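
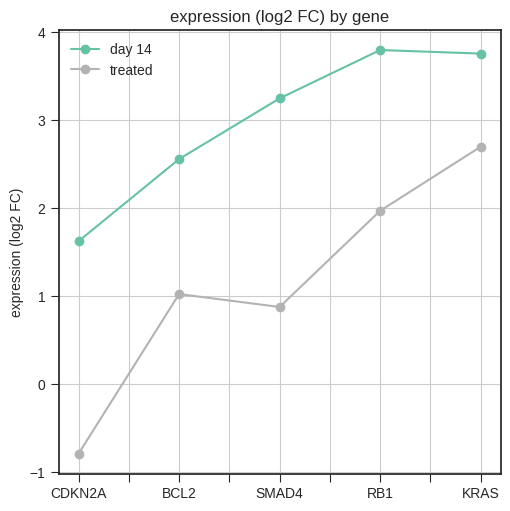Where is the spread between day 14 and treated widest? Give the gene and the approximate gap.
CDKN2A, ≈ 2.5 log2 FC

CDKN2A: day 14 ≈ 1.5, treated ≈ -1.0 → gap ≈ 2.5. Next-largest (SMAD4) is only ≈ 2.0.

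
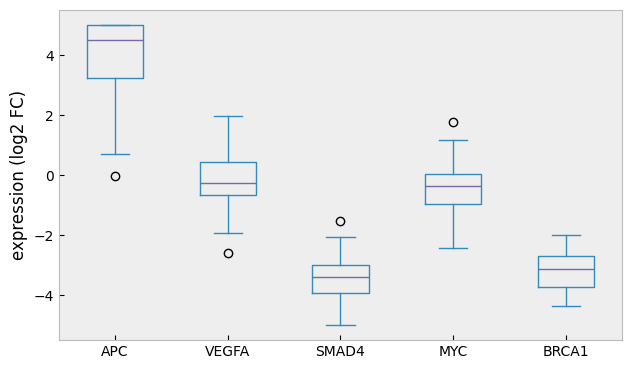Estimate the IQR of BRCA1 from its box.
≈ 1

Q3 ≈ -3, Q1 ≈ -4; IQR ≈ 1.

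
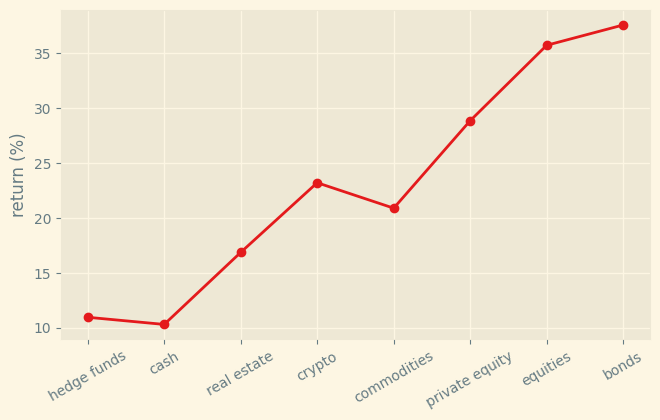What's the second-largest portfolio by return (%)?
equities

Top 3: bonds ≈ 40, equities ≈ 35, private equity ≈ 30.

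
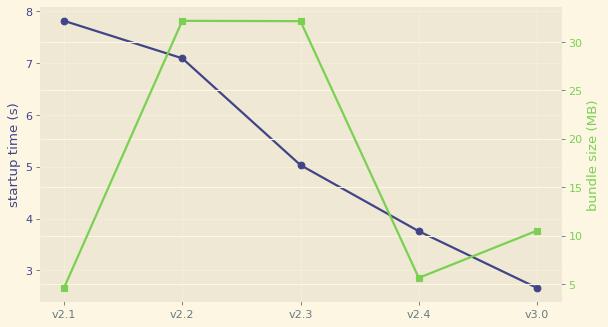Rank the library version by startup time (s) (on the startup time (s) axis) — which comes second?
Top 3 (on the startup time (s) axis): v2.1 ≈ 8.0, v2.2 ≈ 7.0, v2.3 ≈ 5.0.

v2.2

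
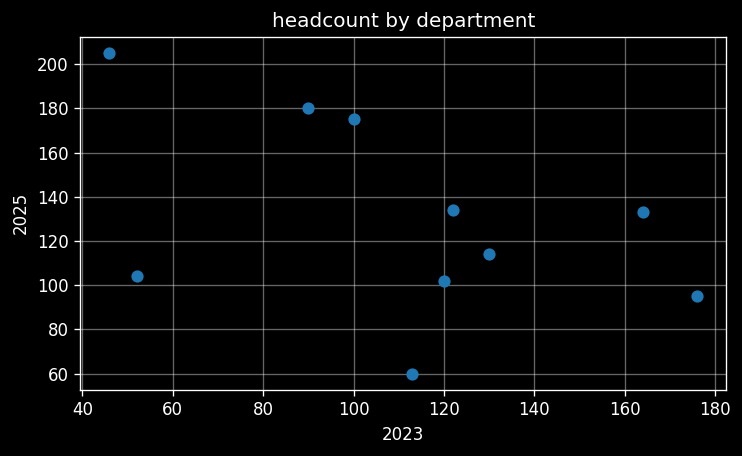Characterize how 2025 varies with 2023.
negative, moderate

Points are negatively correlated; moderate (|r| ≈ 0.5).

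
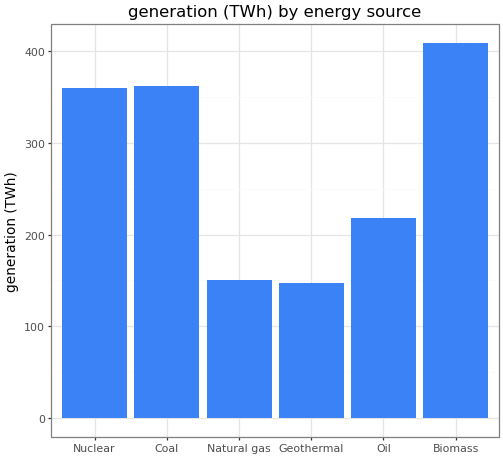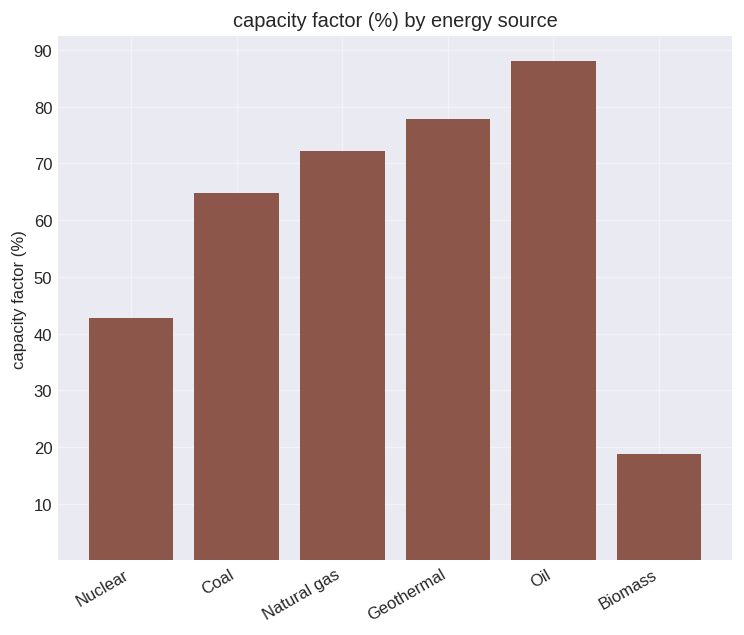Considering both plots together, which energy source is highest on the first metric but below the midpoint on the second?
Chart 2 median capacity factor (%) ≈ 70; below-median energy sources: Nuclear, Coal, Biomass. Among those, Biomass has the highest generation (TWh) (≈ 400).

Biomass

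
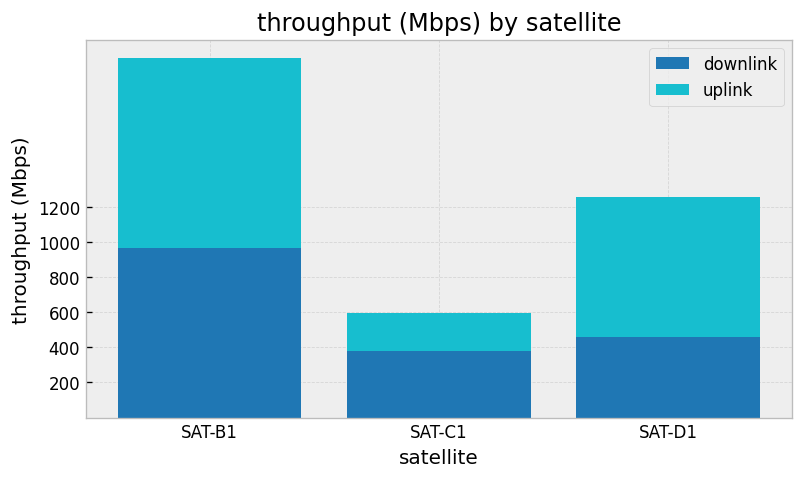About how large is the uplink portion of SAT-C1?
≈ 200

uplink top ≈ 600, bottom ≈ 400; segment ≈ 200.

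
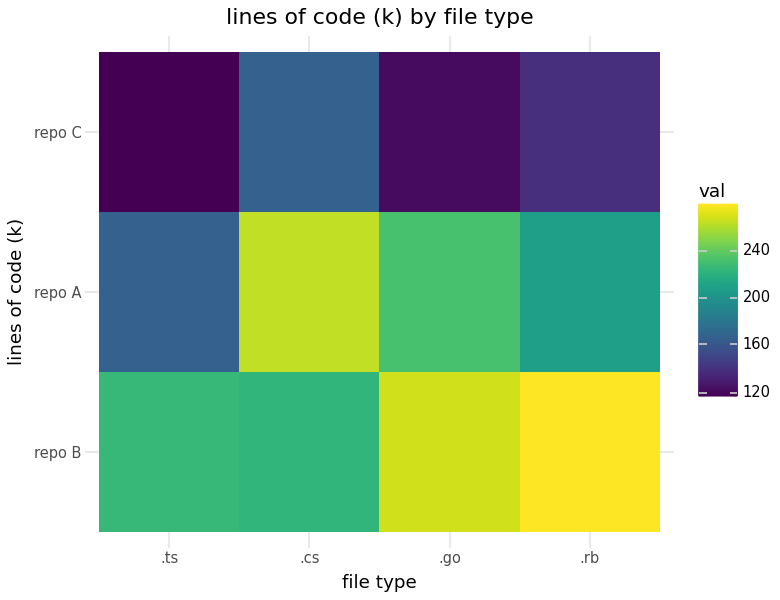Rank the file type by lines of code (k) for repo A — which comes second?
.go

Top 3 for repo A: .cs ≈ 260, .go ≈ 240, .rb ≈ 200.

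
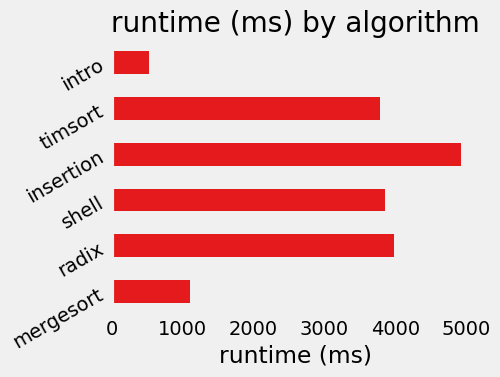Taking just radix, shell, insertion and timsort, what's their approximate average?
≈ 4250

(4000 + 4000 + 5000 + 4000) / 4 ≈ 4250.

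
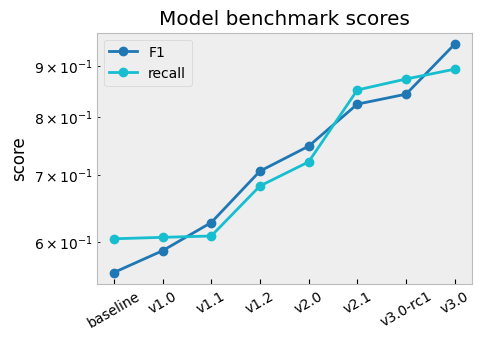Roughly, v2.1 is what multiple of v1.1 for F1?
≈ 1.23×

v2.1 ≈ 0.80, v1.1 ≈ 0.65; 0.80/0.65 ≈ 1.23.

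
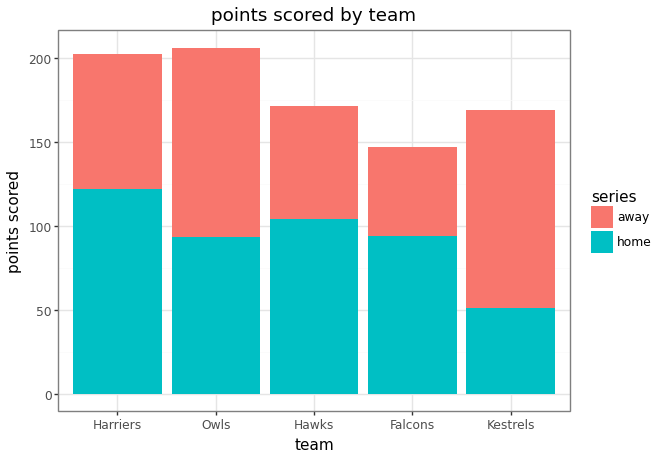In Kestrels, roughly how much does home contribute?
≈ 60

home top ≈ 60, bottom ≈ 0; segment ≈ 60.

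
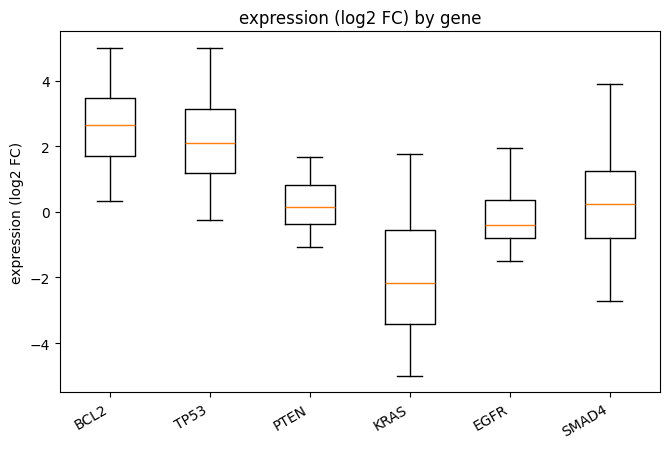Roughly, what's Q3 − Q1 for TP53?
≈ 2.0

Q3 ≈ 3.0, Q1 ≈ 1.0; IQR ≈ 2.0.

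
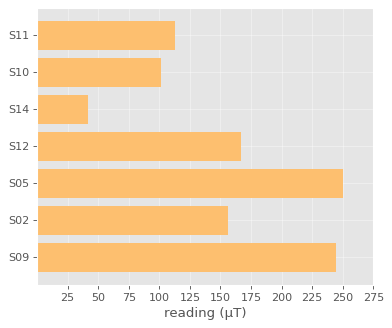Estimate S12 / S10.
≈ 1.75×

S12 ≈ 175, S10 ≈ 100; 175/100 ≈ 1.75.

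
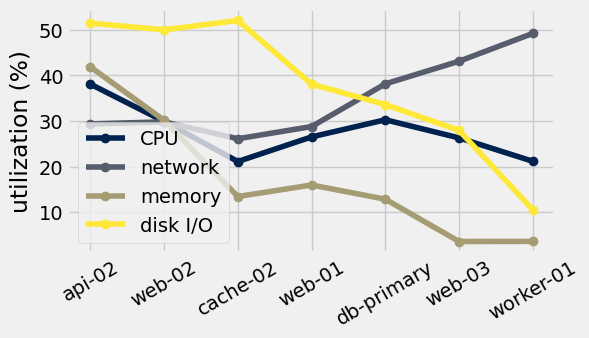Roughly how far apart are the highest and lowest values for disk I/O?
Max cache-02 ≈ 50, min worker-01 ≈ 10; range ≈ 40.

≈ 40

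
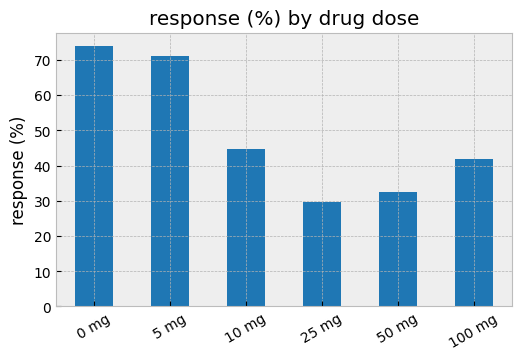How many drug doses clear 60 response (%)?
Above 60: 0 mg, 5 mg.

2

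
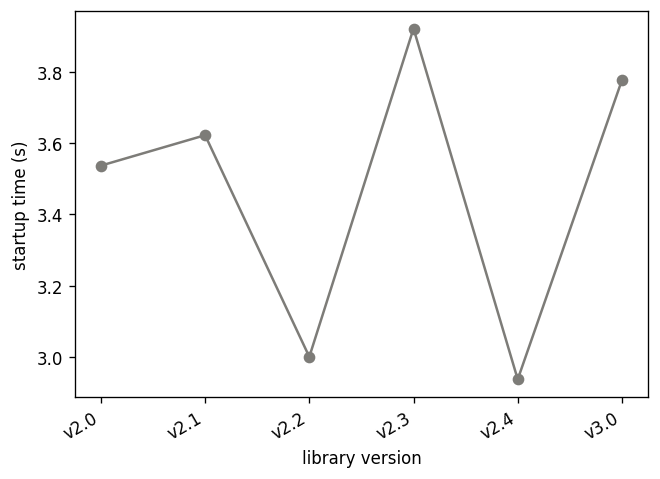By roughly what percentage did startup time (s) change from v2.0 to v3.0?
≈ +8.6%

v2.0 ≈ 3.5, v3.0 ≈ 3.8; (3.8 − 3.5) / 3.5 ≈ +8.6%.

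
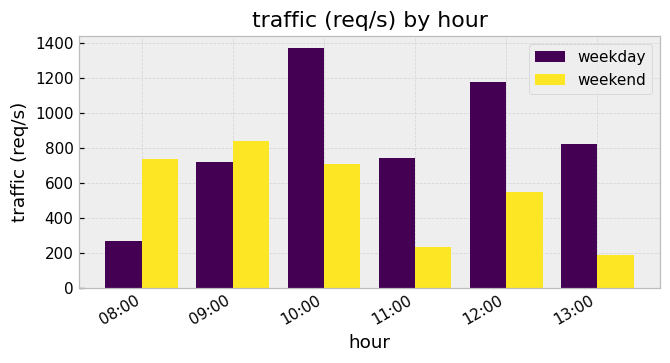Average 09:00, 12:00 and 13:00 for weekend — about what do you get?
≈ 533

(800 + 600 + 200) / 3 ≈ 533.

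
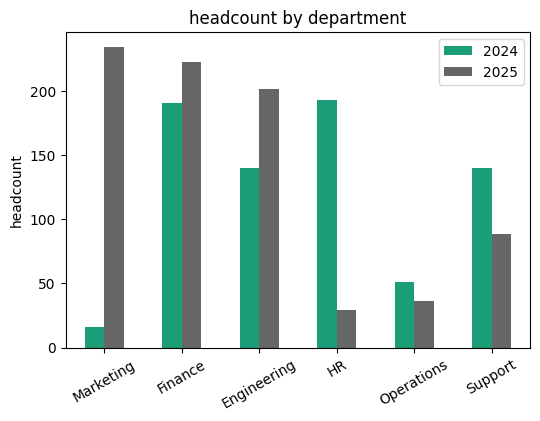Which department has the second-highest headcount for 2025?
Finance

Top 3 for 2025: Marketing ≈ 240, Finance ≈ 220, Engineering ≈ 200.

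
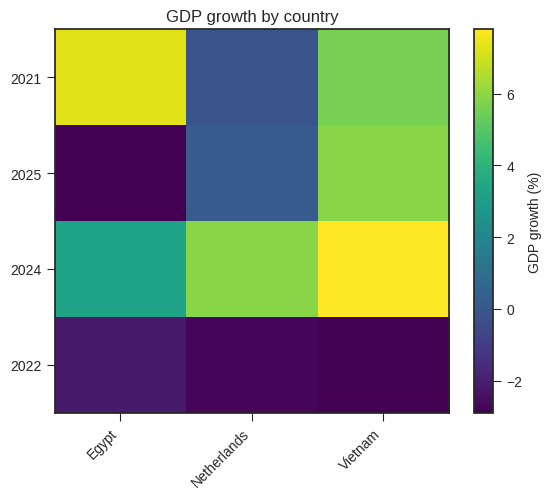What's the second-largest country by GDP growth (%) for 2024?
Top 3 for 2024: Vietnam ≈ 8, Netherlands ≈ 6, Egypt ≈ 3.

Netherlands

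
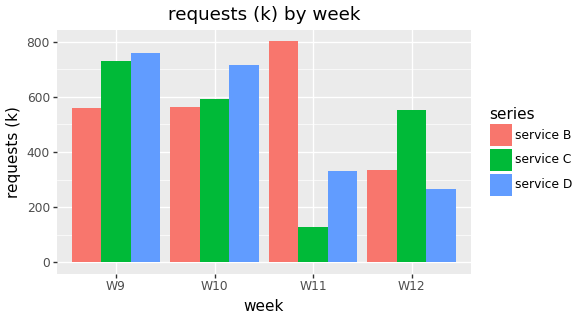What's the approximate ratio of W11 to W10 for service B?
≈ 1.33×

W11 ≈ 800, W10 ≈ 600; 800/600 ≈ 1.33.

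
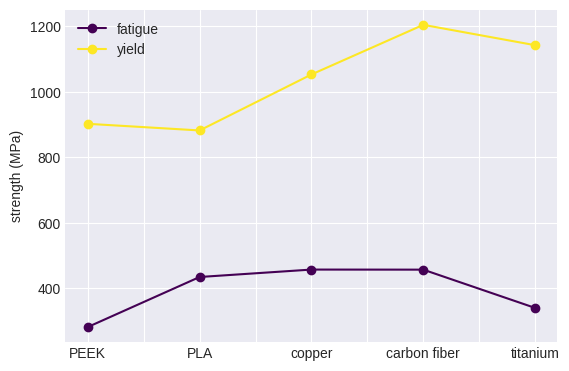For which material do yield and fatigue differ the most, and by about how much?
titanium, ≈ 800 MPa

titanium: yield ≈ 1100, fatigue ≈ 300 → gap ≈ 800. Next-largest (carbon fiber) is only ≈ 700.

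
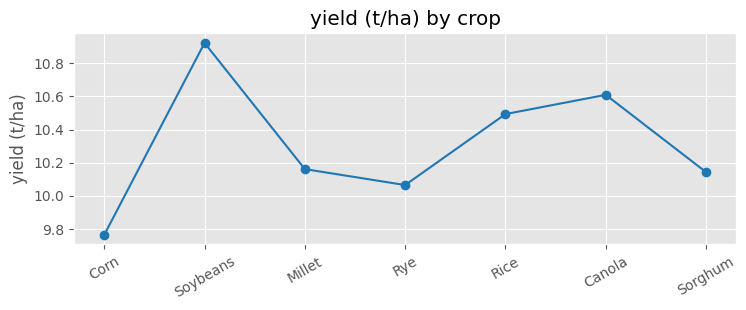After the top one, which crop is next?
Top 3: Soybeans ≈ 10.9, Canola ≈ 10.6, Rice ≈ 10.5.

Canola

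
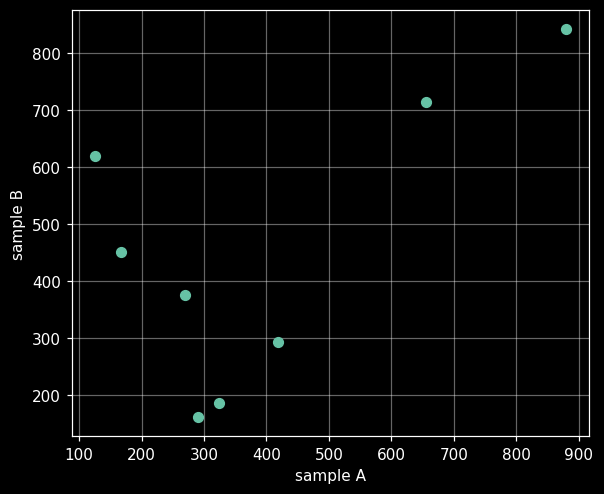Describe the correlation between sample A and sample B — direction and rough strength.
positive, moderate

Points are positively correlated; moderate (|r| ≈ 0.6).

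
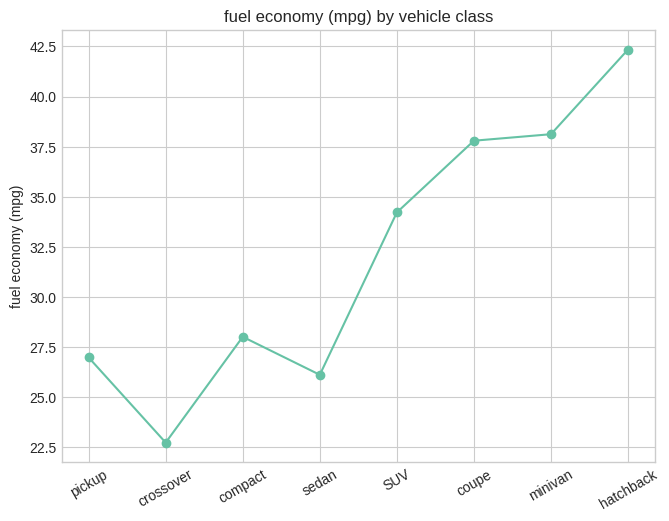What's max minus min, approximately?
Max hatchback ≈ 42, min crossover ≈ 22; range ≈ 20.

≈ 20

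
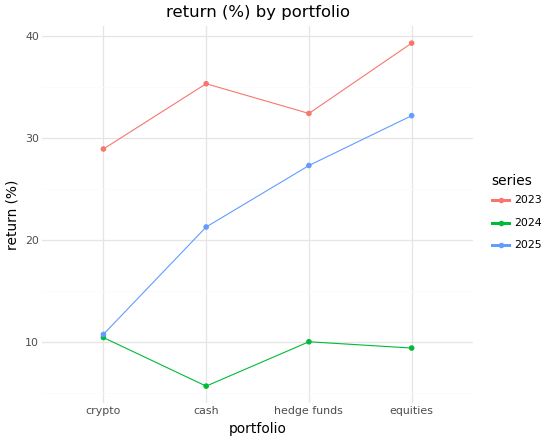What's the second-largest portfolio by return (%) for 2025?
Top 3 for 2025: equities ≈ 30, hedge funds ≈ 25, cash ≈ 20.

hedge funds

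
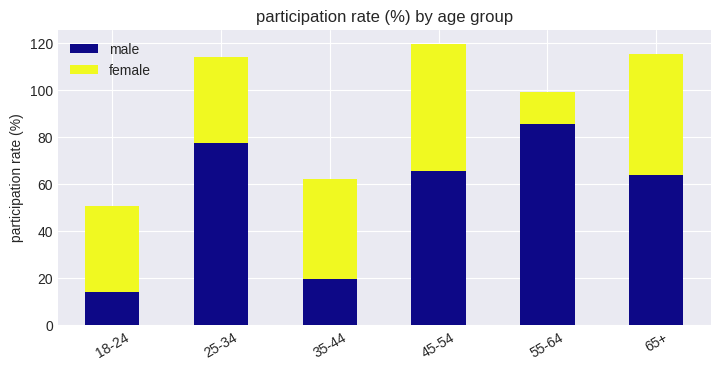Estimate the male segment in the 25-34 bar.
male top ≈ 80, bottom ≈ 0; segment ≈ 80.

≈ 80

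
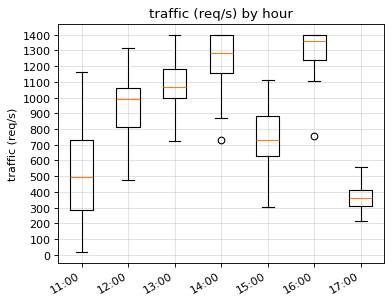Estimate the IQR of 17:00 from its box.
≈ 100

Q3 ≈ 400, Q1 ≈ 300; IQR ≈ 100.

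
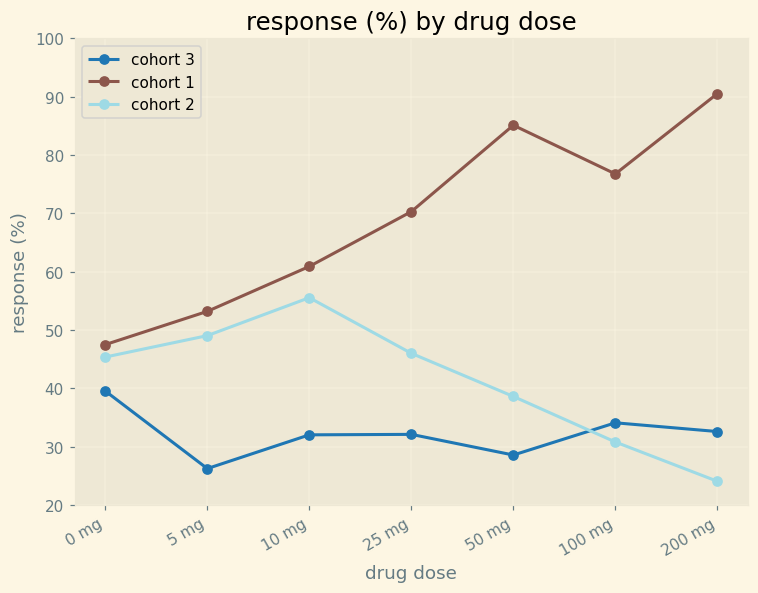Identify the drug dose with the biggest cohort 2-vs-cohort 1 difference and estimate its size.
200 mg, ≈ 70 %

200 mg: cohort 2 ≈ 20, cohort 1 ≈ 90 → gap ≈ 70. Next-largest (50 mg) is only ≈ 50.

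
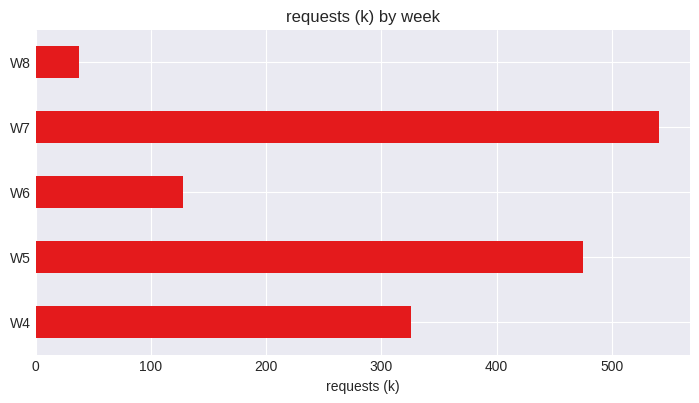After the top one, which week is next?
W5

Top 3: W7 ≈ 550, W5 ≈ 450, W4 ≈ 350.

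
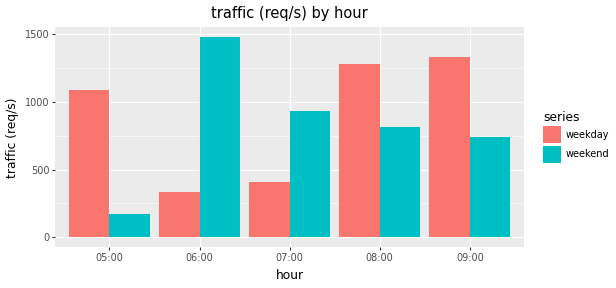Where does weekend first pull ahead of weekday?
05:00: weekend ≈ 200 vs weekday ≈ 1000 (not yet); 06:00: weekend ≈ 1400 vs weekday ≈ 400 (first crossover).

06:00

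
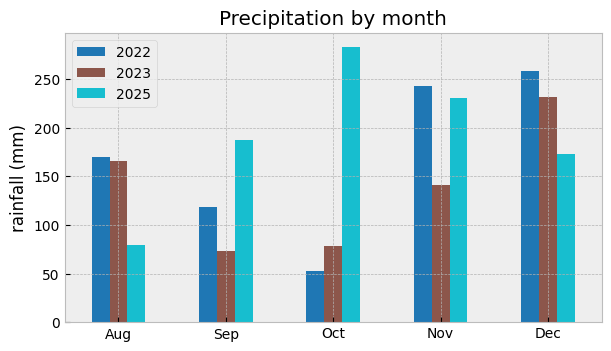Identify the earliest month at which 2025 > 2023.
Sep

Aug: 2025 ≈ 75 vs 2023 ≈ 175 (not yet); Sep: 2025 ≈ 175 vs 2023 ≈ 75 (first crossover).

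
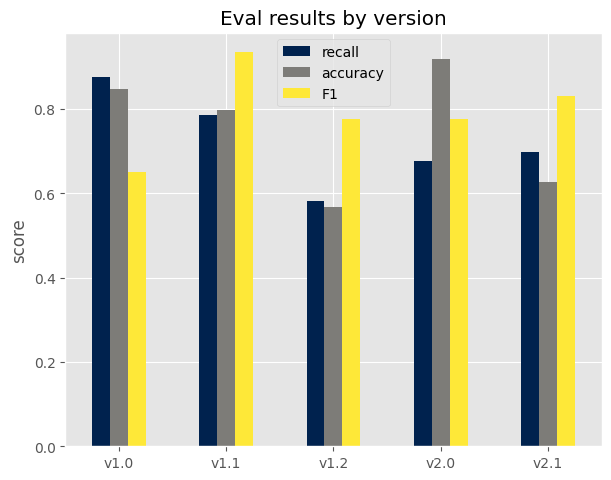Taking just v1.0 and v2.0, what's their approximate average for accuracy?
≈ 0.85

(0.8 + 0.9) / 2 ≈ 0.85.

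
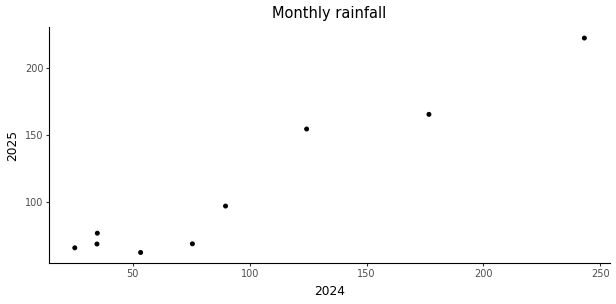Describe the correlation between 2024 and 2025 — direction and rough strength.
Points are positively correlated; strong (|r| ≈ 1.0).

positive, strong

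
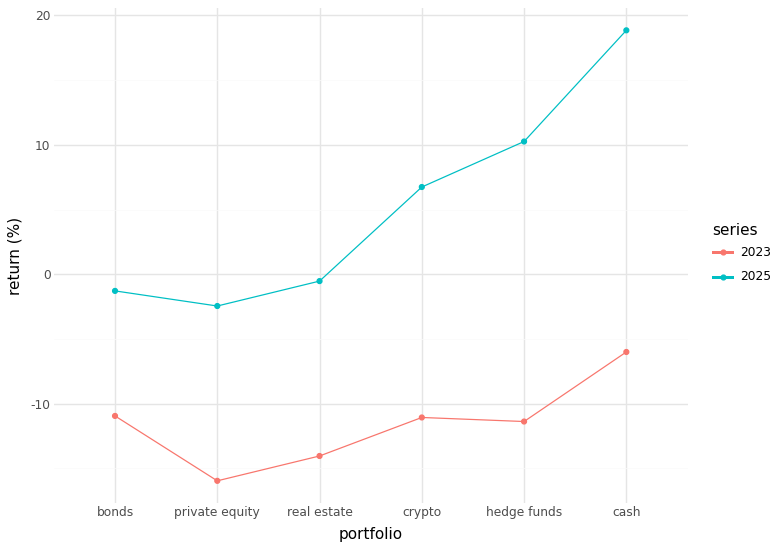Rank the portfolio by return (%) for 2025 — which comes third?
crypto

Top 4 for 2025: cash ≈ 20, hedge funds ≈ 10, crypto ≈ 5, real estate ≈ 0.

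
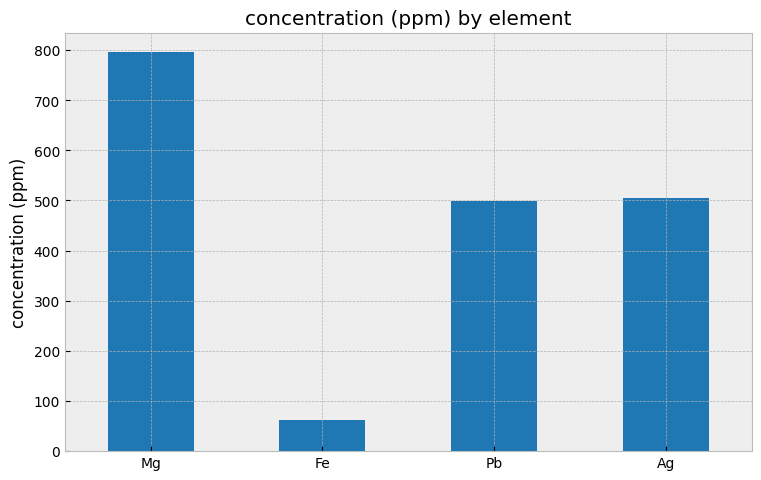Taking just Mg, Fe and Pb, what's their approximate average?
≈ 467

(800 + 100 + 500) / 3 ≈ 467.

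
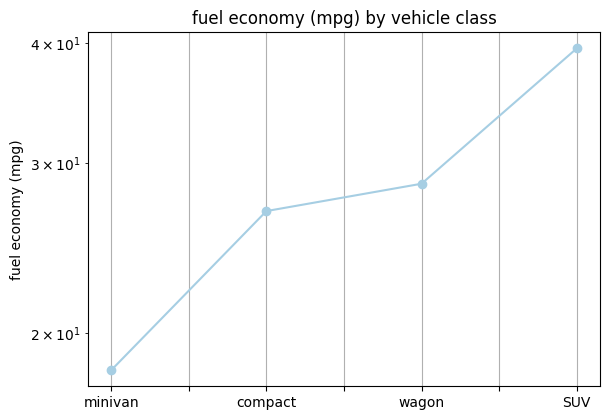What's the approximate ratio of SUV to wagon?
SUV ≈ 40, wagon ≈ 28; 40/28 ≈ 1.43.

≈ 1.43×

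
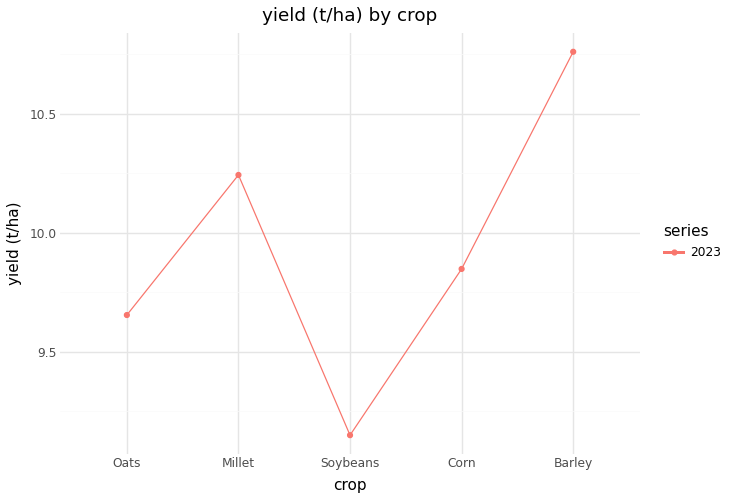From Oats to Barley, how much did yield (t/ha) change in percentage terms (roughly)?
≈ +12.5%

Oats ≈ 9.6, Barley ≈ 10.8; (10.8 − 9.6) / 9.6 ≈ +12.5%.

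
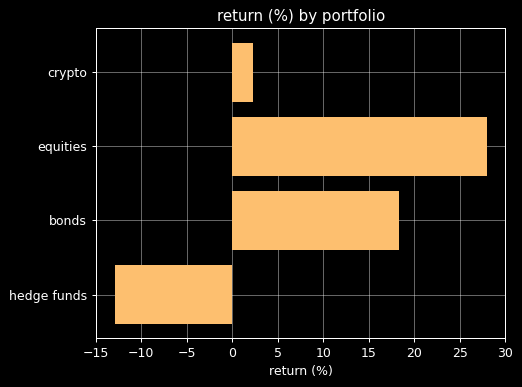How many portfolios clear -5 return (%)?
Above -5: crypto, equities, bonds.

3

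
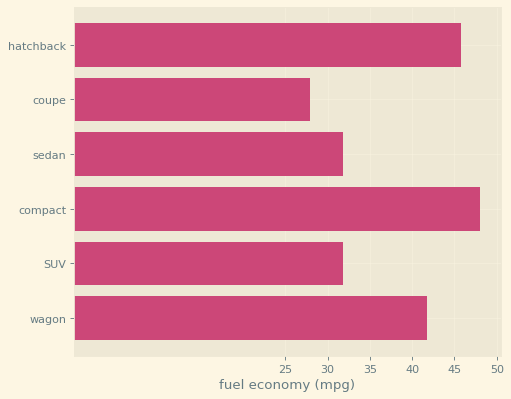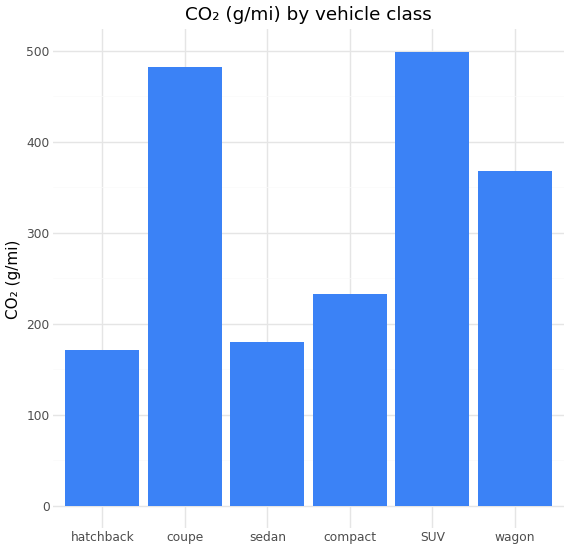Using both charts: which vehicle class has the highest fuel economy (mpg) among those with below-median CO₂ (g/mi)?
compact

Chart 2 median CO₂ (g/mi) ≈ 300; below-median vehicle classes: hatchback, sedan, compact. Among those, compact has the highest fuel economy (mpg) (≈ 50).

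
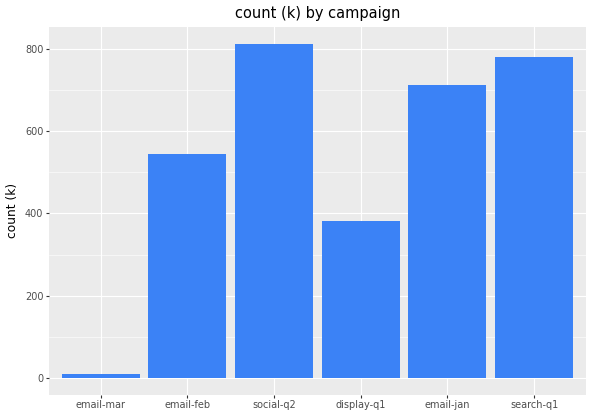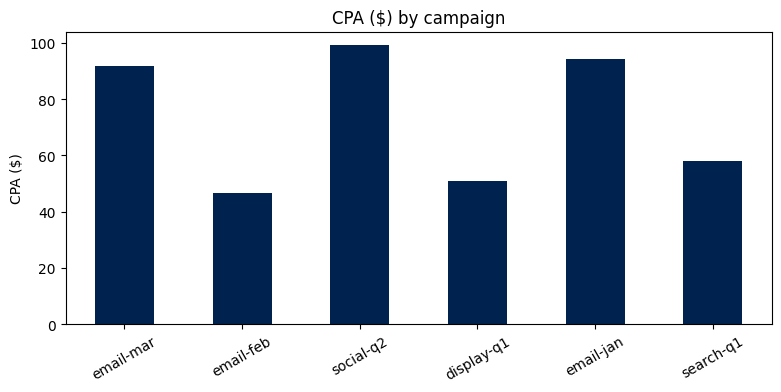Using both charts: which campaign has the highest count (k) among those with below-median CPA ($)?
Chart 2 median CPA ($) ≈ 70; below-median campaigns: email-feb, display-q1, search-q1. Among those, search-q1 has the highest count (k) (≈ 800).

search-q1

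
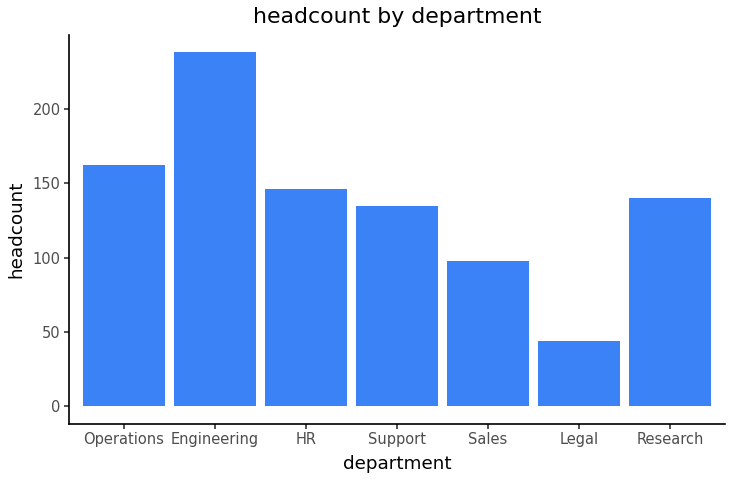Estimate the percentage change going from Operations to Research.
≈ -12.5%

Operations ≈ 160, Research ≈ 140; (140 − 160) / 160 ≈ -12.5%.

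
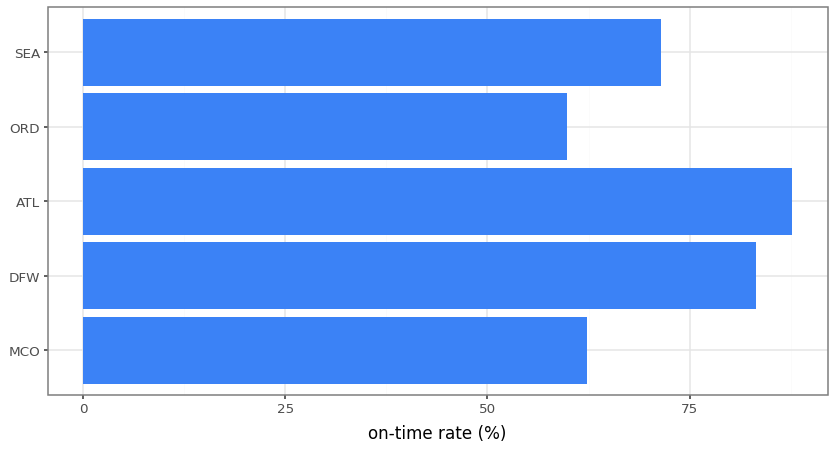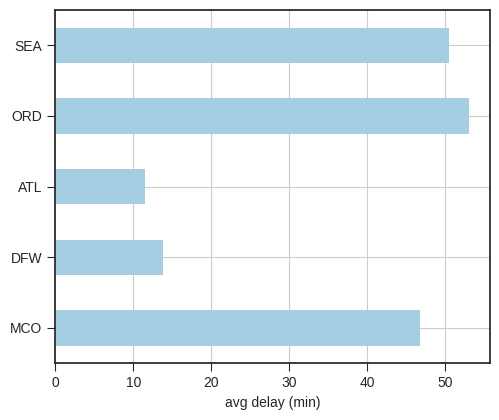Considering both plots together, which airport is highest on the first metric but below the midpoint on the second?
ATL

Chart 2 median avg delay (min) ≈ 45; below-median airports: DFW, ATL. Among those, ATL has the highest on-time rate (%) (≈ 90).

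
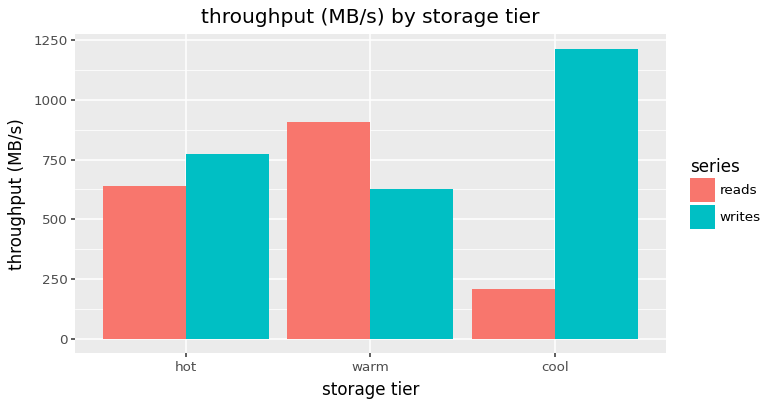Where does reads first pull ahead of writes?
hot: reads ≈ 600 vs writes ≈ 800 (not yet); warm: reads ≈ 1000 vs writes ≈ 600 (first crossover).

warm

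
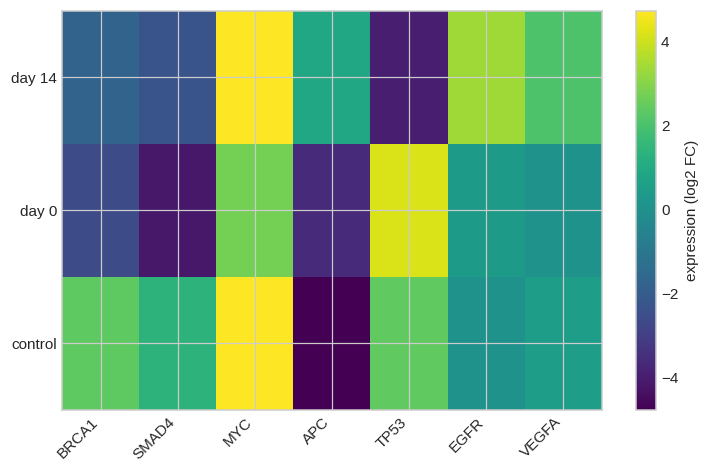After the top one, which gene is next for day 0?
MYC

Top 3 for day 0: TP53 ≈ 4, MYC ≈ 3, EGFR ≈ 0.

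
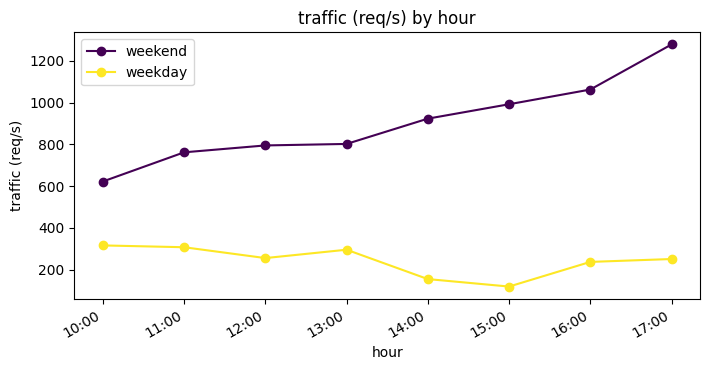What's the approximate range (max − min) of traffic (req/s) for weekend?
Max 17:00 ≈ 1300, min 10:00 ≈ 600; range ≈ 700.

≈ 700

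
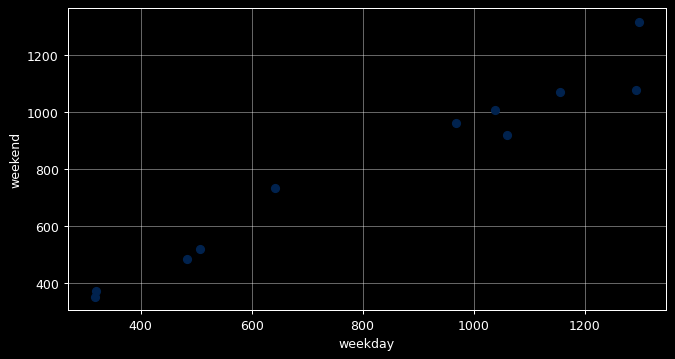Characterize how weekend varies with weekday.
Points are positively correlated; strong (|r| ≈ 1.0).

positive, strong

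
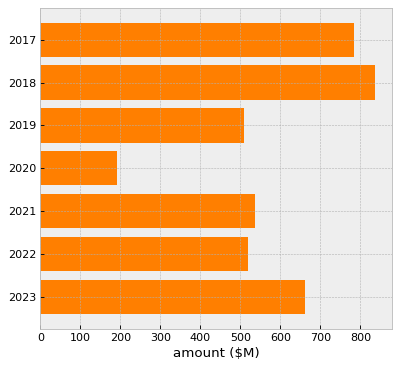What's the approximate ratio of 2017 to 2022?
2017 ≈ 800, 2022 ≈ 500; 800/500 ≈ 1.6.

≈ 1.6×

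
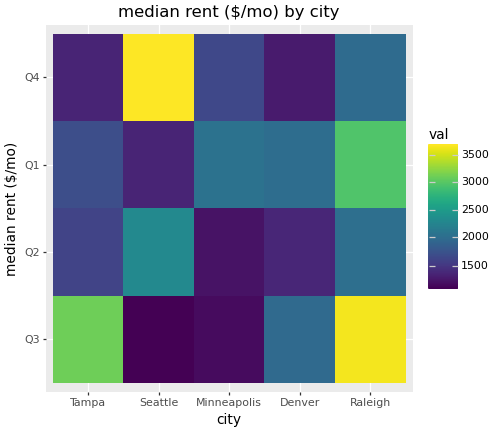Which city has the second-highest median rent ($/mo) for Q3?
Tampa

Top 3 for Q3: Raleigh ≈ 3500, Tampa ≈ 3000, Denver ≈ 2000.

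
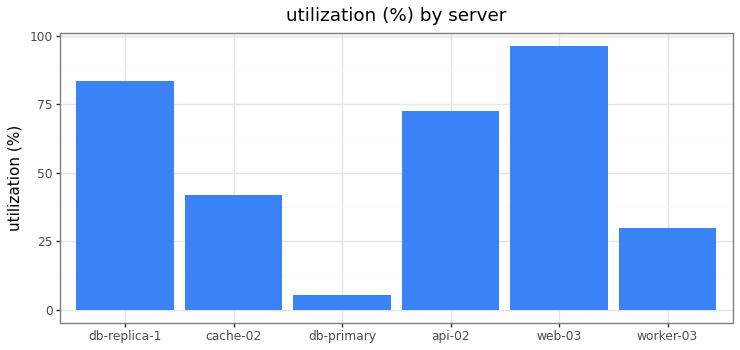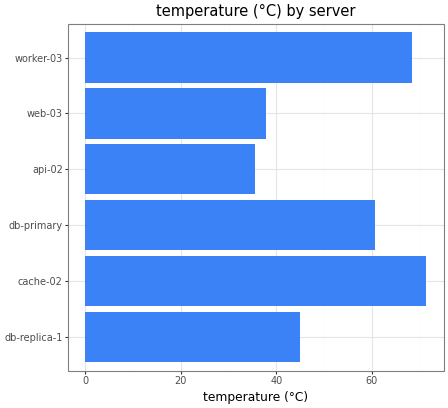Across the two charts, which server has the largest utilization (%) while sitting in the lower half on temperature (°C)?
web-03

Chart 2 median temperature (°C) ≈ 50; below-median servers: db-replica-1, api-02, web-03. Among those, web-03 has the highest utilization (%) (≈ 100).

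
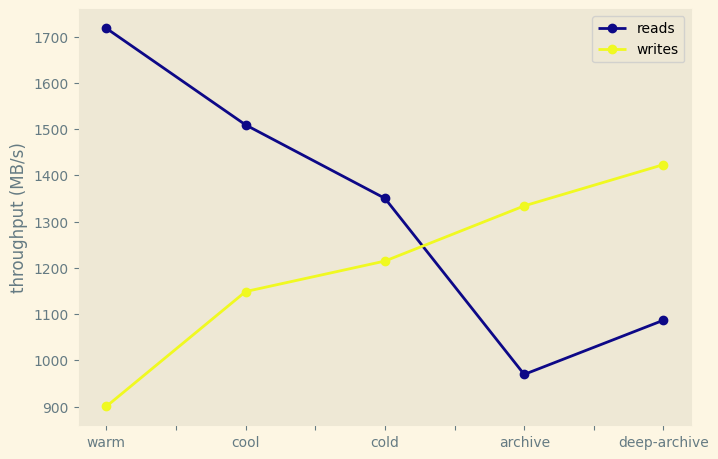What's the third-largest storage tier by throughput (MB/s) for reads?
Top 4 for reads: warm ≈ 1700, cool ≈ 1500, cold ≈ 1400, deep-archive ≈ 1100.

cold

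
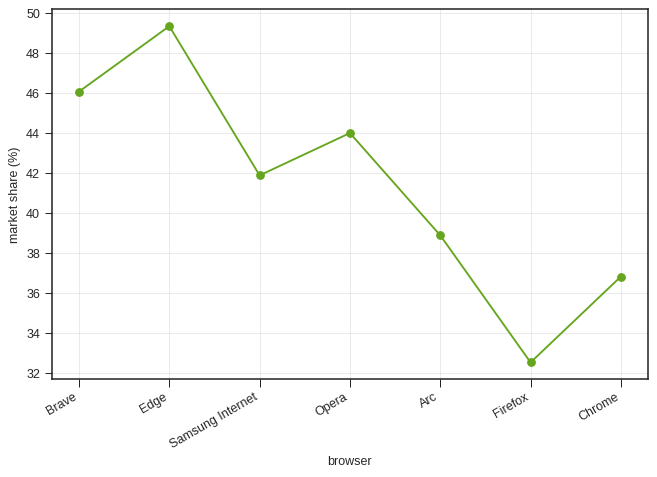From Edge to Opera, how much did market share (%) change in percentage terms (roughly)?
≈ -12%

Edge ≈ 50, Opera ≈ 44; (44 − 50) / 50 ≈ -12%.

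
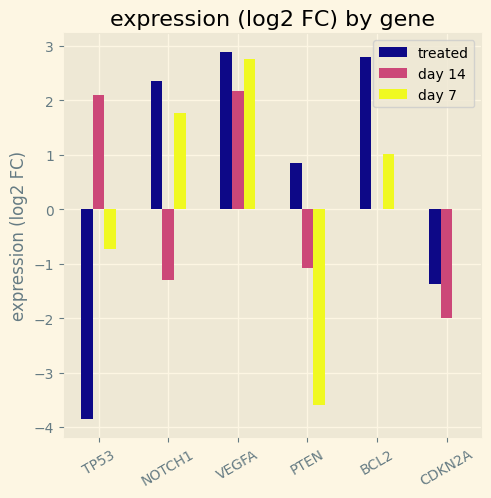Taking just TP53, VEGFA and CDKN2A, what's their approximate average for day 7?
≈ 1

(-1 + 3 + 0) / 3 ≈ 1.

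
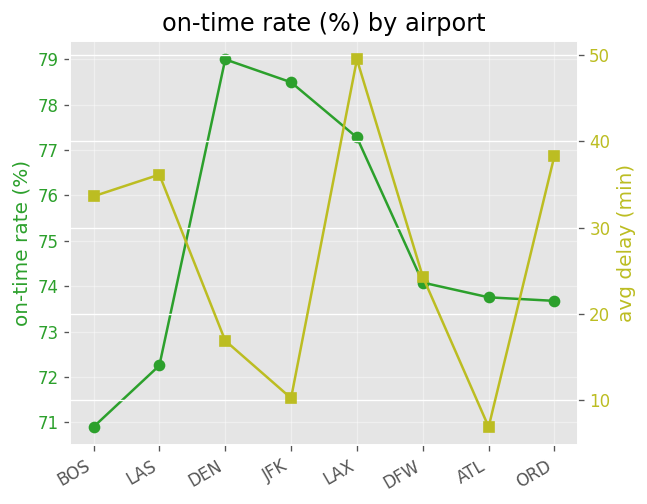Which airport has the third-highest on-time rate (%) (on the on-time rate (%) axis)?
Top 4 (on the on-time rate (%) axis): DEN ≈ 79, JFK ≈ 78, LAX ≈ 77, DFW ≈ 74.

LAX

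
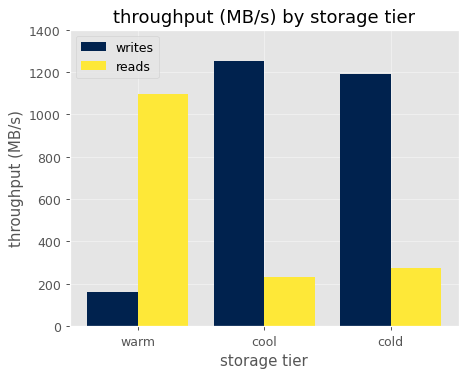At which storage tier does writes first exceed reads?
warm: writes ≈ 200 vs reads ≈ 1000 (not yet); cool: writes ≈ 1200 vs reads ≈ 200 (first crossover).

cool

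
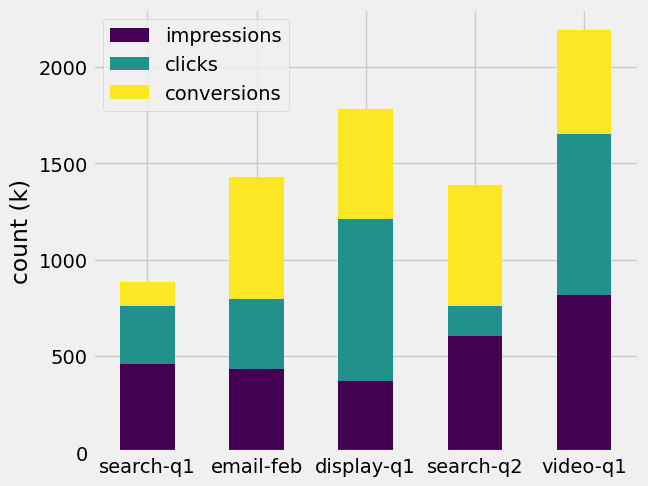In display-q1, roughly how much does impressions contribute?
impressions top ≈ 400, bottom ≈ 0; segment ≈ 400.

≈ 400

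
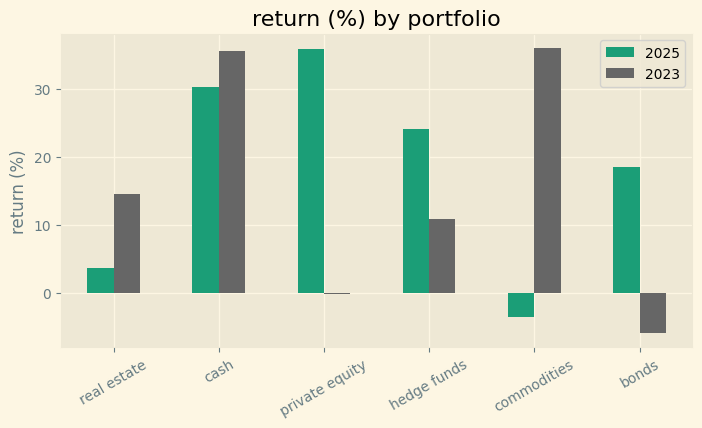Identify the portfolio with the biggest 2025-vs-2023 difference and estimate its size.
commodities, ≈ 40 %

commodities: 2025 ≈ -5, 2023 ≈ 35 → gap ≈ 40. Next-largest (private equity) is only ≈ 35.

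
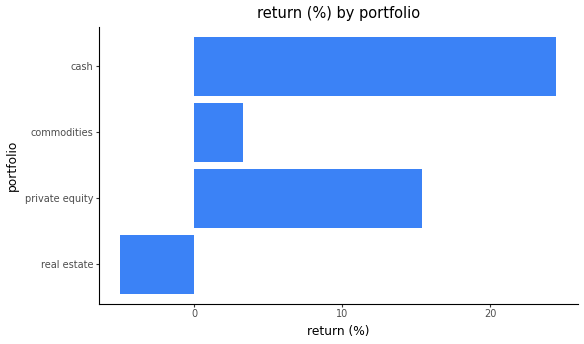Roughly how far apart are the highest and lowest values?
≈ 30

Max cash ≈ 25, min real estate ≈ -5; range ≈ 30.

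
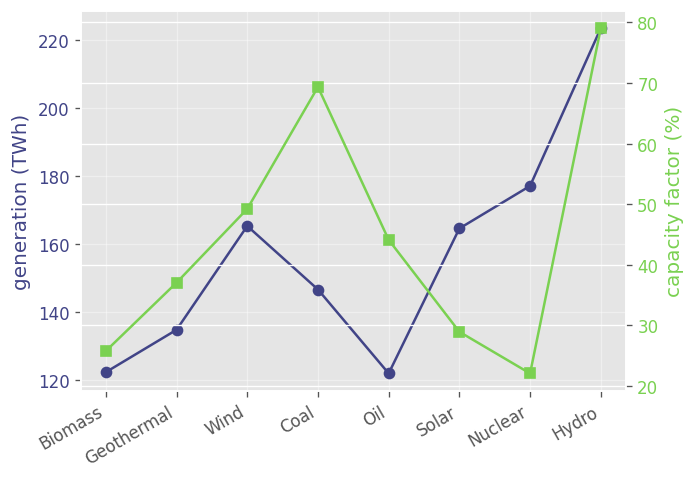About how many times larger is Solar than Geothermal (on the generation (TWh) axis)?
Solar ≈ 160, Geothermal ≈ 130; 160/130 ≈ 1.23.

≈ 1.23×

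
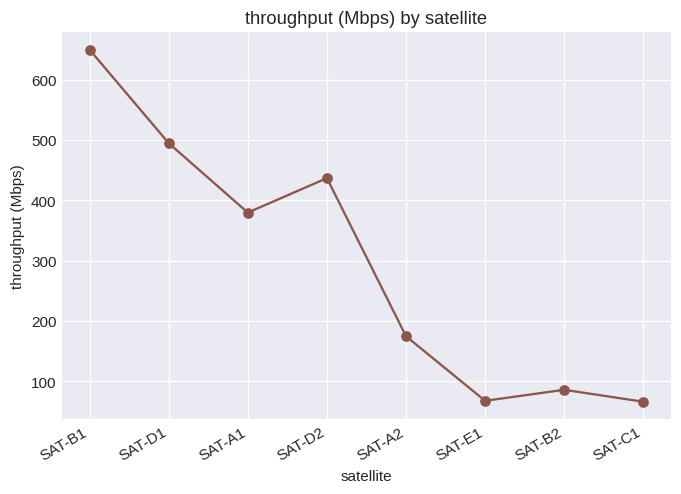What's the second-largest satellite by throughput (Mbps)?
SAT-D1

Top 3: SAT-B1 ≈ 650, SAT-D1 ≈ 500, SAT-D2 ≈ 450.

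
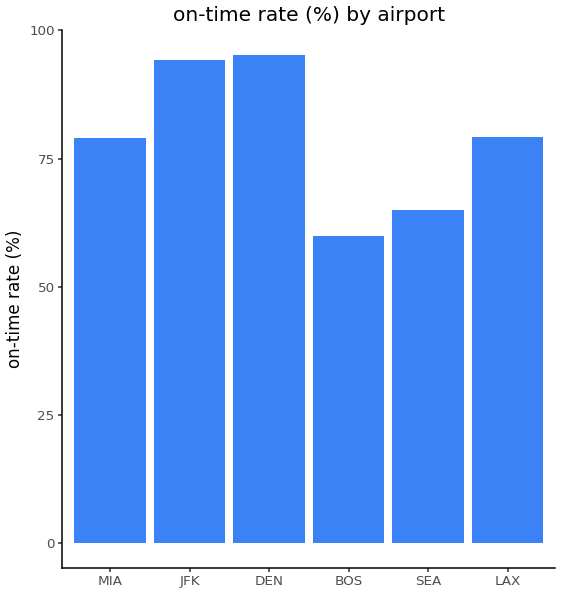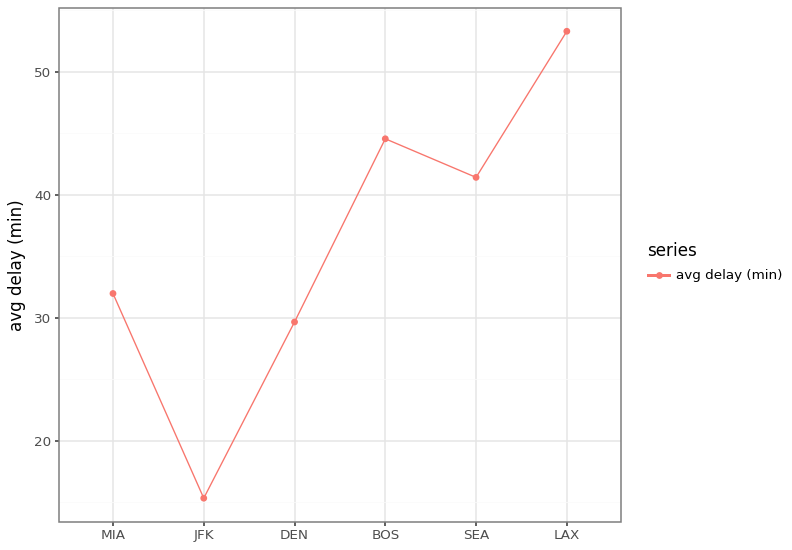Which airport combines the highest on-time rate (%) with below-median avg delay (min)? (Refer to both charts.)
Chart 2 median avg delay (min) ≈ 35; below-median airports: MIA, JFK, DEN. Among those, DEN has the highest on-time rate (%) (≈ 100).

DEN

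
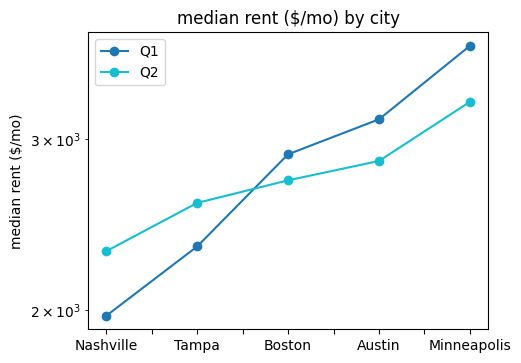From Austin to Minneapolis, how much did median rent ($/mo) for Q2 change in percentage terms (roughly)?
Austin ≈ 2800, Minneapolis ≈ 3200; (3200 − 2800) / 2800 ≈ +14.3%.

≈ +14.3%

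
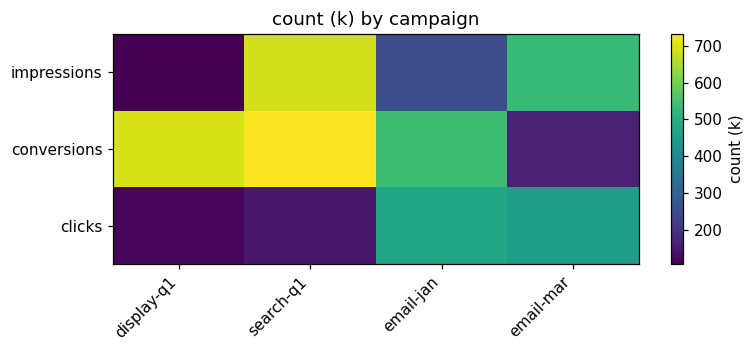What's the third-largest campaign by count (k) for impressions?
Top 4 for impressions: search-q1 ≈ 700, email-mar ≈ 500, email-jan ≈ 300, display-q1 ≈ 100.

email-jan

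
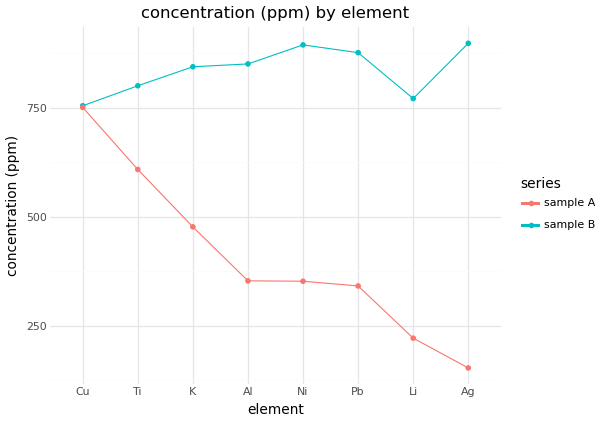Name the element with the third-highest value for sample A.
Top 4 for sample A: Cu ≈ 800, Ti ≈ 600, K ≈ 500, Al ≈ 400.

K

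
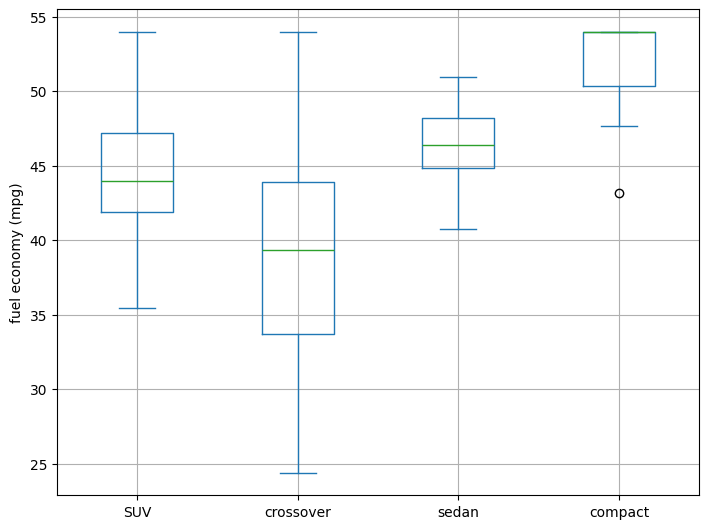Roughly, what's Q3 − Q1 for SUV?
≈ 6

Q3 ≈ 48, Q1 ≈ 42; IQR ≈ 6.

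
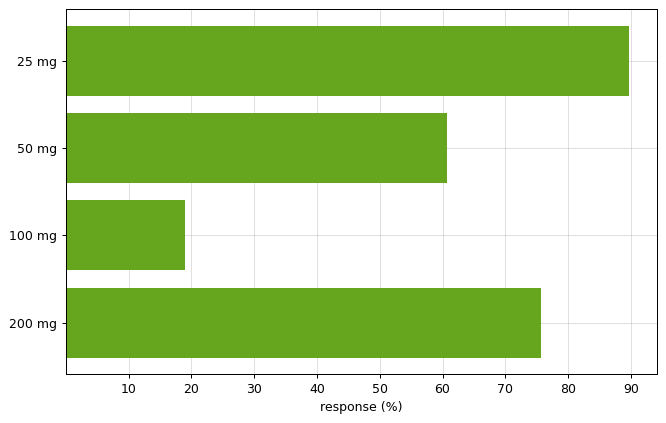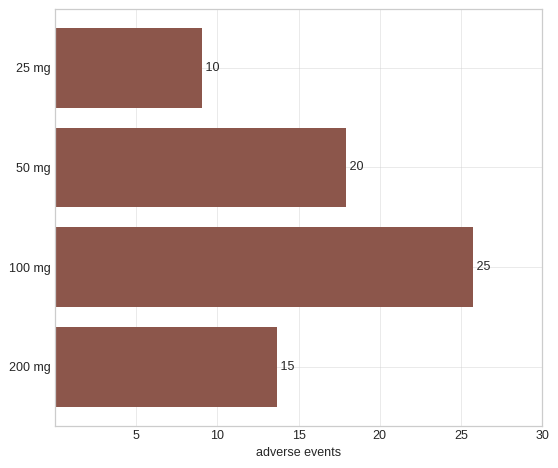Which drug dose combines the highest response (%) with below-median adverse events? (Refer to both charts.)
25 mg

Chart 2 median adverse events ≈ 15; below-median drug doses: 25 mg, 200 mg. Among those, 25 mg has the highest response (%) (≈ 90).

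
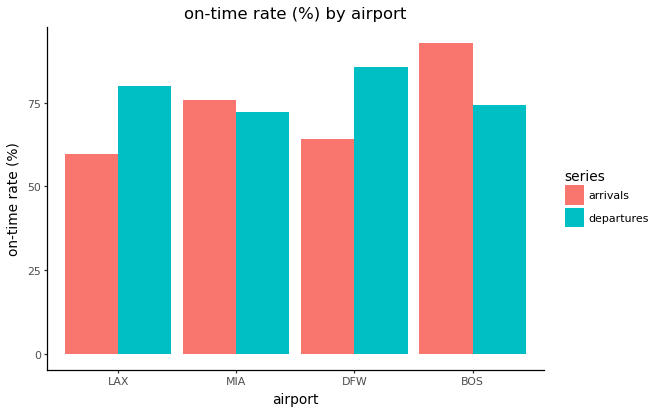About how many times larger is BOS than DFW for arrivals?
≈ 1.5×

BOS ≈ 90, DFW ≈ 60; 90/60 ≈ 1.5.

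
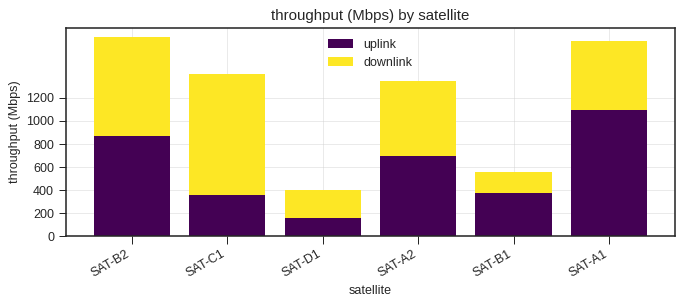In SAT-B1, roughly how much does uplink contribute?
uplink top ≈ 400, bottom ≈ 0; segment ≈ 400.

≈ 400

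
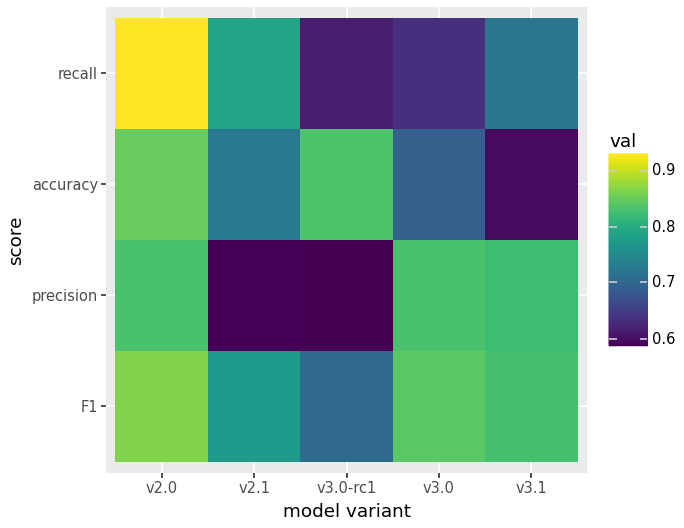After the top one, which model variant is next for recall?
Top 3 for recall: v2.0 ≈ 0.95, v2.1 ≈ 0.80, v3.1 ≈ 0.70.

v2.1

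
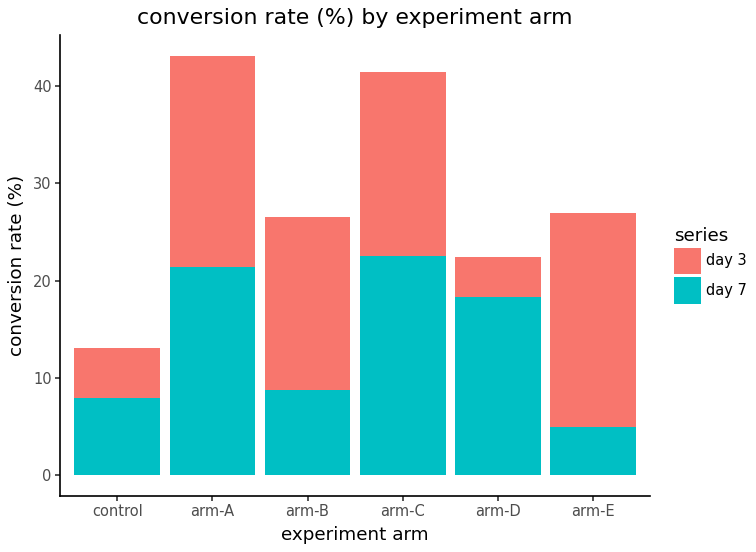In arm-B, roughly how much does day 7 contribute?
day 7 top ≈ 10, bottom ≈ 0; segment ≈ 10.

≈ 10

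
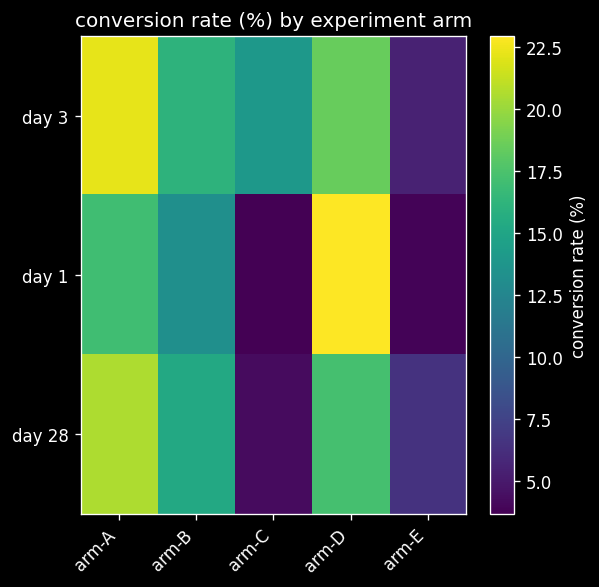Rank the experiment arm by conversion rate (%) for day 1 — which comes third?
arm-B

Top 4 for day 1: arm-D ≈ 22, arm-A ≈ 18, arm-B ≈ 14, arm-E ≈ 4.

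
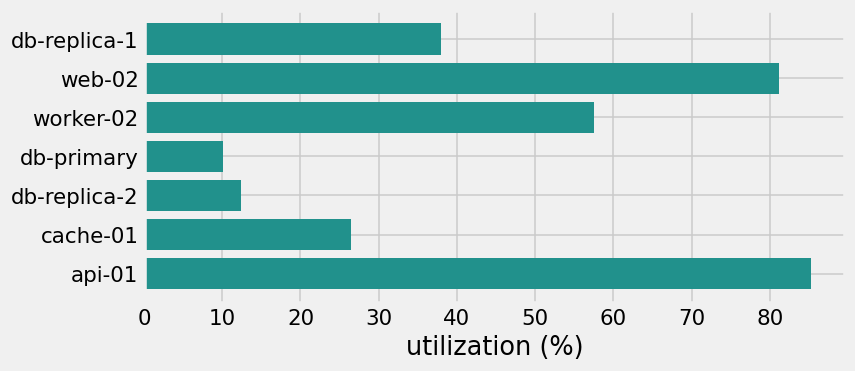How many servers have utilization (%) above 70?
Above 70: web-02, api-01.

2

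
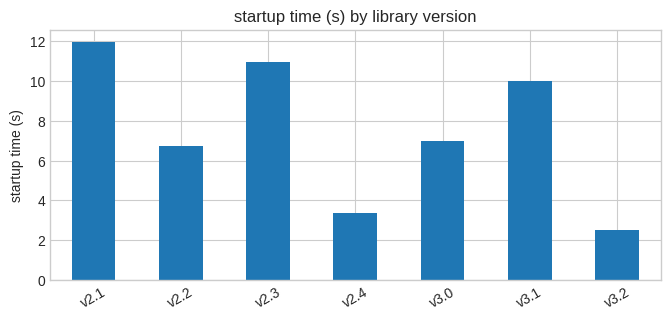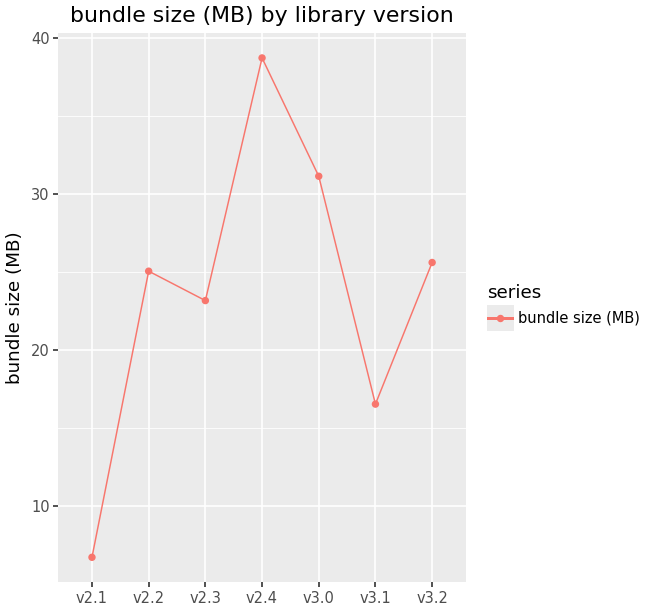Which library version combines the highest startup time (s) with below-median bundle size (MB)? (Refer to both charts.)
v2.1

Chart 2 median bundle size (MB) ≈ 25; below-median library versions: v2.1, v2.3, v3.1. Among those, v2.1 has the highest startup time (s) (≈ 12).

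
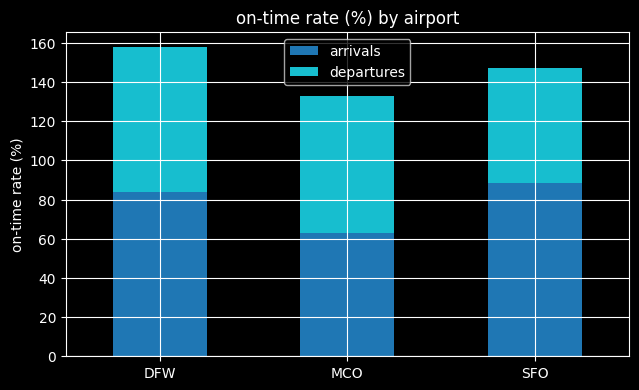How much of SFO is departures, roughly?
departures top ≈ 140, bottom ≈ 80; segment ≈ 60.

≈ 60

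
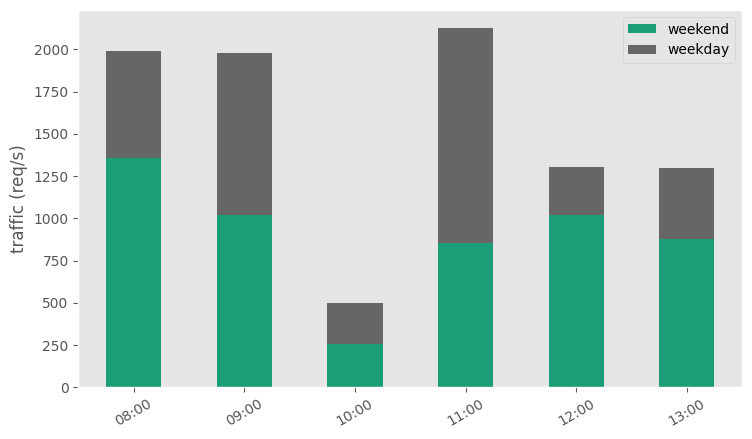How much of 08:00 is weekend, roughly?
weekend top ≈ 1400, bottom ≈ 0; segment ≈ 1400.

≈ 1400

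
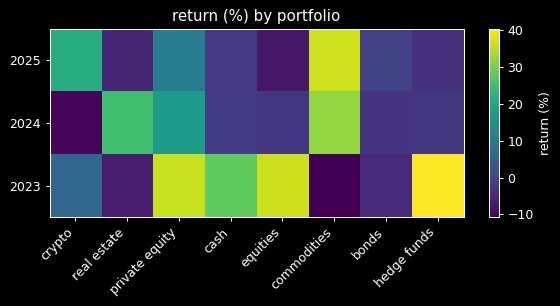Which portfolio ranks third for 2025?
Top 4 for 2025: commodities ≈ 35, crypto ≈ 20, private equity ≈ 10, bonds ≈ 0.

private equity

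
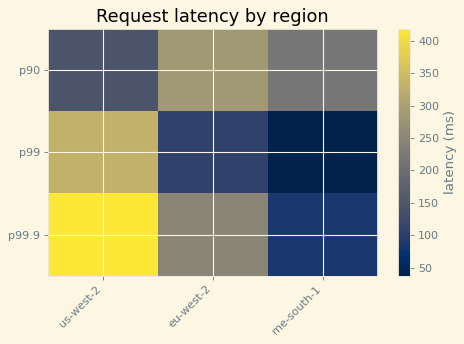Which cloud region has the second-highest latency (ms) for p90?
Top 3 for p90: eu-west-2 ≈ 300, me-south-1 ≈ 200, us-west-2 ≈ 150.

me-south-1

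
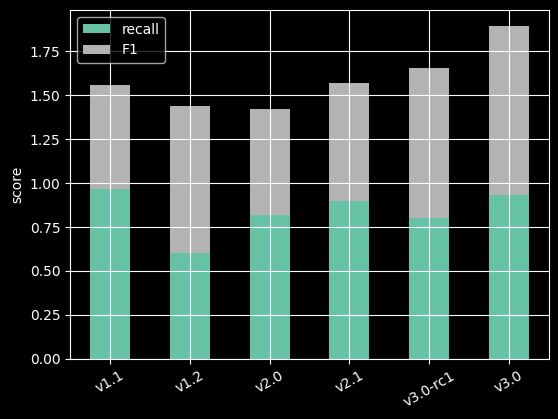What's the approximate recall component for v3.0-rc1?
≈ 0.8

recall top ≈ 0.8, bottom ≈ 0.0; segment ≈ 0.8.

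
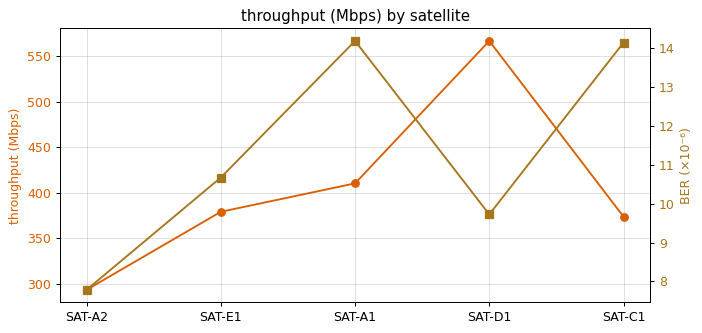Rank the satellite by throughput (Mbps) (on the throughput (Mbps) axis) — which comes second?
SAT-A1

Top 3 (on the throughput (Mbps) axis): SAT-D1 ≈ 575, SAT-A1 ≈ 400, SAT-E1 ≈ 375.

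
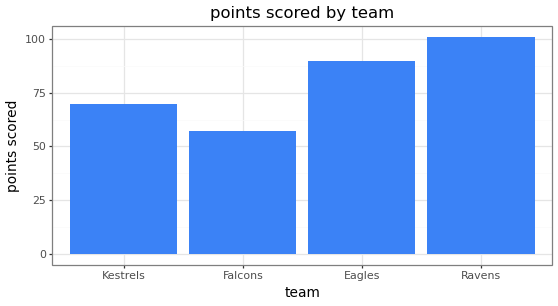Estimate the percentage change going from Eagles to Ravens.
Eagles ≈ 90, Ravens ≈ 100; (100 − 90) / 90 ≈ +11.1%.

≈ +11.1%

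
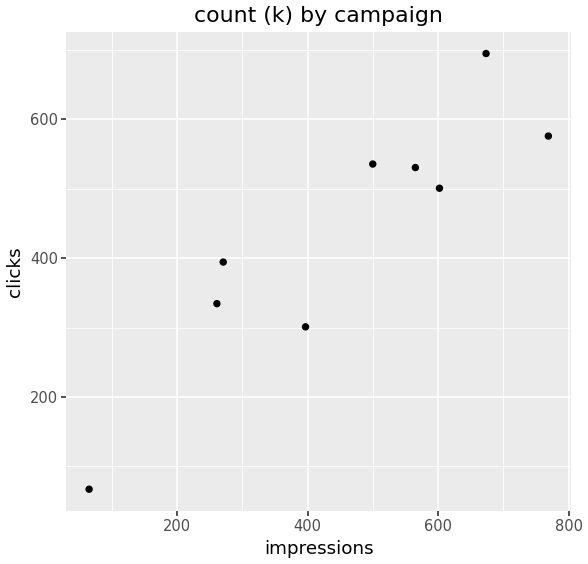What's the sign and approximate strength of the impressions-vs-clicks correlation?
Points are positively correlated; strong (|r| ≈ 0.9).

positive, strong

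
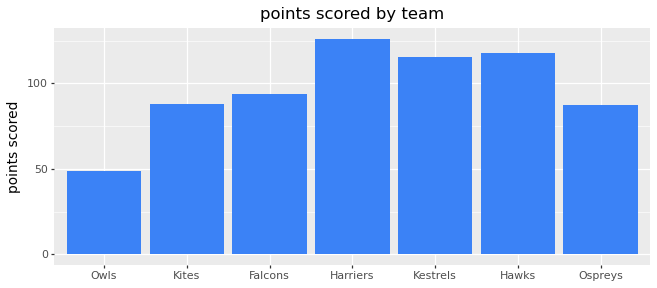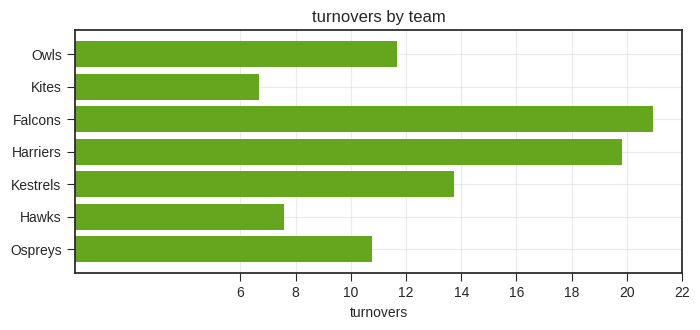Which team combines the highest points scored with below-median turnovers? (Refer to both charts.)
Hawks

Chart 2 median turnovers ≈ 12; below-median teams: Kites, Hawks, Ospreys. Among those, Hawks has the highest points scored (≈ 120).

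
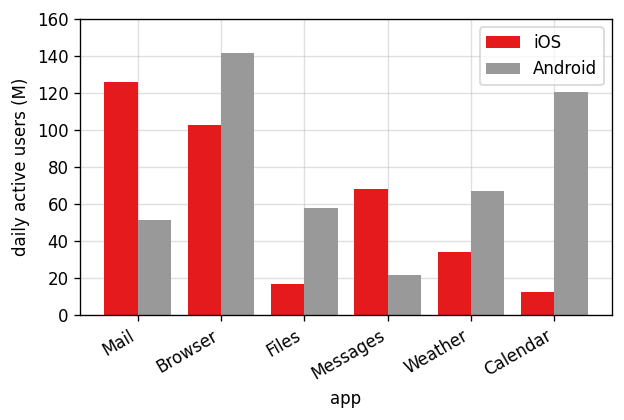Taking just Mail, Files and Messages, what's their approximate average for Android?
(60 + 60 + 20) / 3 ≈ 47.

≈ 47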